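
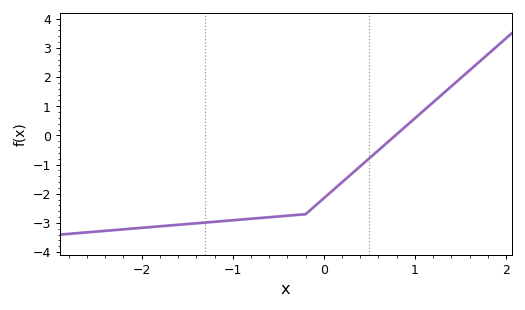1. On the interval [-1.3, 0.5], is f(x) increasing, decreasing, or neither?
increasing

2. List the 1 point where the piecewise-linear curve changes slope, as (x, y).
(-0.2, -2.7)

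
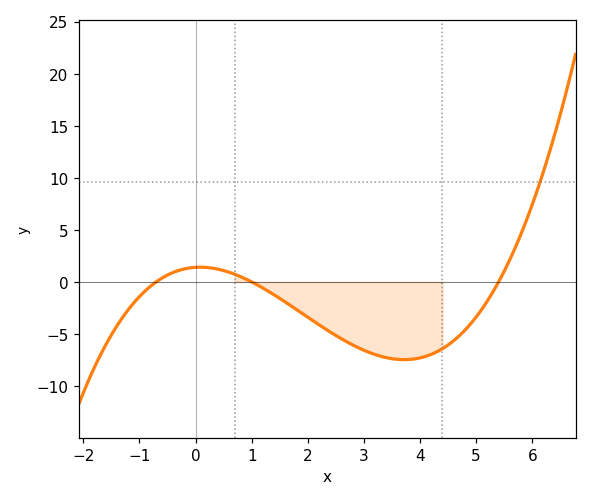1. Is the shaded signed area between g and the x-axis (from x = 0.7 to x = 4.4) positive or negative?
negative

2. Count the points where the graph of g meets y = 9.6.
1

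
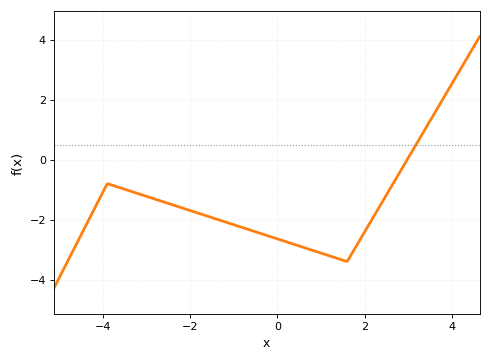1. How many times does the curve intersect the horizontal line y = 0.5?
1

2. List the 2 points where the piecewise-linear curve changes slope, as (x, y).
(-3.9, -0.8); (1.6, -3.4)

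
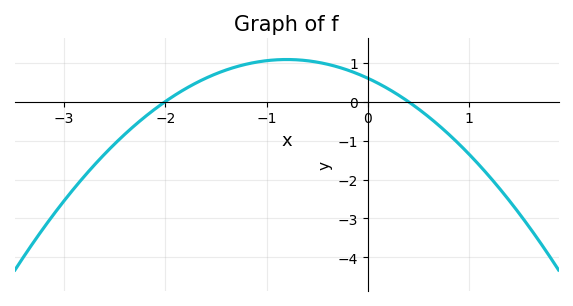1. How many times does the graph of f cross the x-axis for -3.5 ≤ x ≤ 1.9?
2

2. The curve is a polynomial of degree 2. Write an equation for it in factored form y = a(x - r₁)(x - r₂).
y = -0.75(x + 2)(x - 0.4)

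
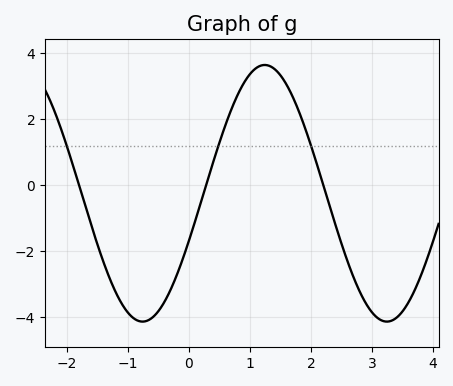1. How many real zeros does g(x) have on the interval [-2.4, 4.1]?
3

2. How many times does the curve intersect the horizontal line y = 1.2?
3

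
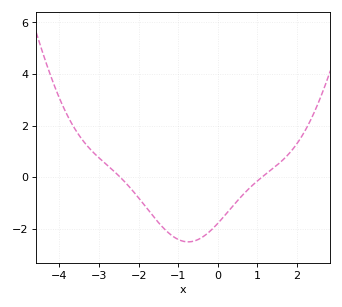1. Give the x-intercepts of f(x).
-2.5, 1.1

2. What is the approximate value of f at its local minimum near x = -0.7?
-2.6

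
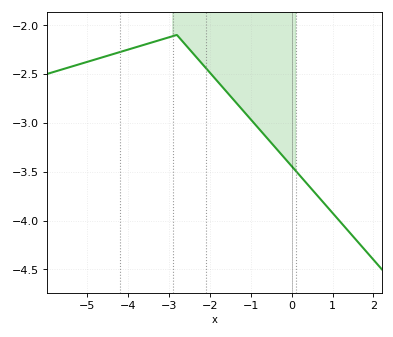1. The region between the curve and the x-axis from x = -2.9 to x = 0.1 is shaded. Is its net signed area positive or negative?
negative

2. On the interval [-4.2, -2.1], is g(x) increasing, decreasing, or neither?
neither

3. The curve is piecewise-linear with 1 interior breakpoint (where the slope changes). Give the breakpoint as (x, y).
(-2.8, -2.1)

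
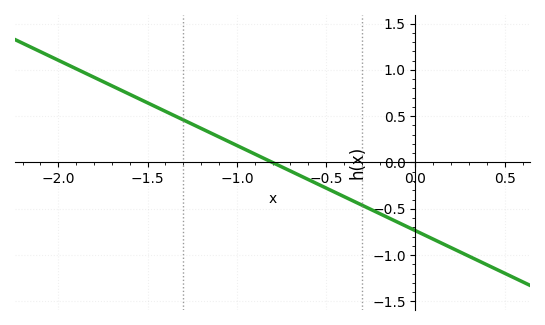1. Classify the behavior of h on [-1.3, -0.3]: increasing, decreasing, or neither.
decreasing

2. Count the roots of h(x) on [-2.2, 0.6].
1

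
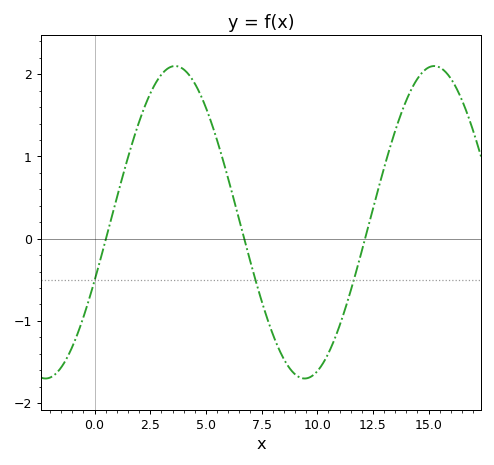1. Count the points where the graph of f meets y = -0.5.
3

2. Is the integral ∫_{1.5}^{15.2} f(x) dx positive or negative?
positive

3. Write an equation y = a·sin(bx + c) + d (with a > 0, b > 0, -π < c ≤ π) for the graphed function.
y = 1.9sin(0.54x - 0.38) + 0.2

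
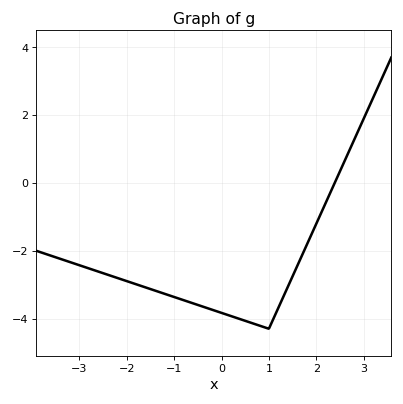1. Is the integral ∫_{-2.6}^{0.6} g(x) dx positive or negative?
negative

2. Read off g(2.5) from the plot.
0.4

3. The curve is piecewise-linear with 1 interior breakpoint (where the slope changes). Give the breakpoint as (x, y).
(1, -4.3)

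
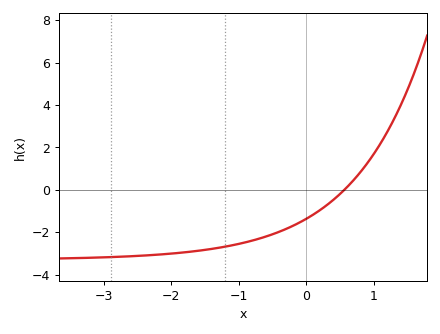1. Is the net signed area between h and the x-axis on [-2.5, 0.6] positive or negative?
negative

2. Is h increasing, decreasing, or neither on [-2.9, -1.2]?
increasing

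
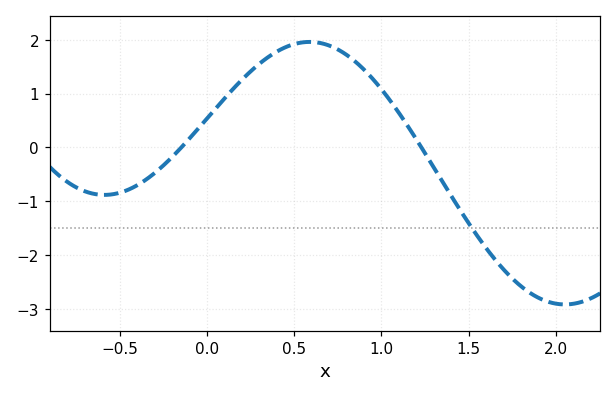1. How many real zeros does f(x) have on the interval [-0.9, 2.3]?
2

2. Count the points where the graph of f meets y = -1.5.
1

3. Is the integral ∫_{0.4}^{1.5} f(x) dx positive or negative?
positive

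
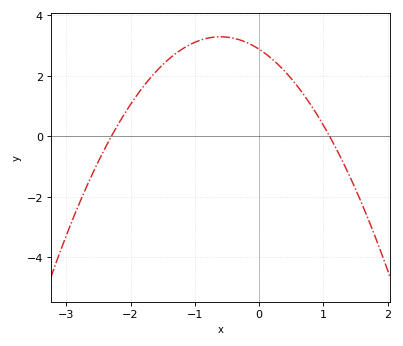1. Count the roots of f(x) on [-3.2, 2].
2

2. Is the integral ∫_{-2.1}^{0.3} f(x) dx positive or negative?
positive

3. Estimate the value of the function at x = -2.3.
0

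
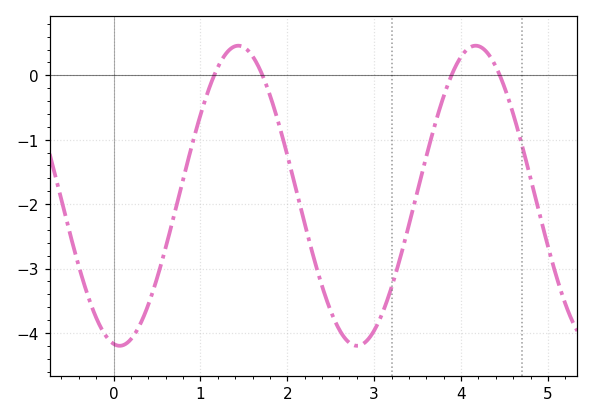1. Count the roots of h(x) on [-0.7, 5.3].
4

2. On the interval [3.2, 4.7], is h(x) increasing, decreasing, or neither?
neither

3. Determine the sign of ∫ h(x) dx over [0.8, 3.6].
negative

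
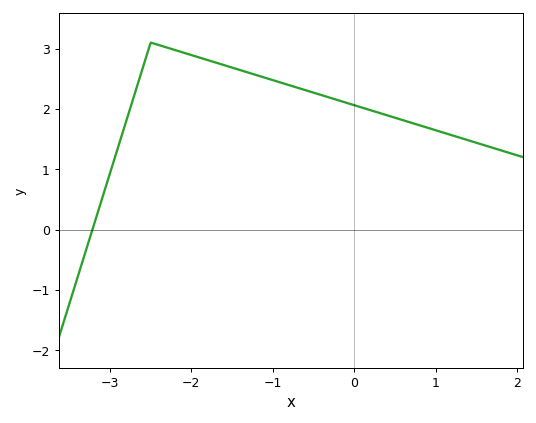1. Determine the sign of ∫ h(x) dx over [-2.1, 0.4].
positive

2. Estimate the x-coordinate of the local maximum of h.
-2.5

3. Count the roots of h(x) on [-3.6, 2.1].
1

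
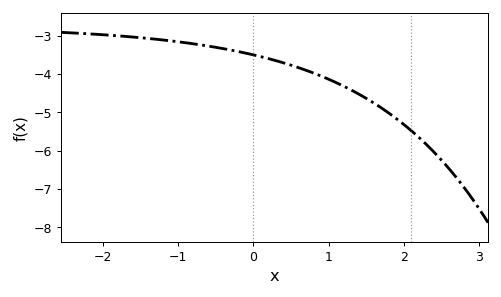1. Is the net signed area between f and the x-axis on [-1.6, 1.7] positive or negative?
negative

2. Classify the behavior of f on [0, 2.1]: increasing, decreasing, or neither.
decreasing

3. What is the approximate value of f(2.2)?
-5.7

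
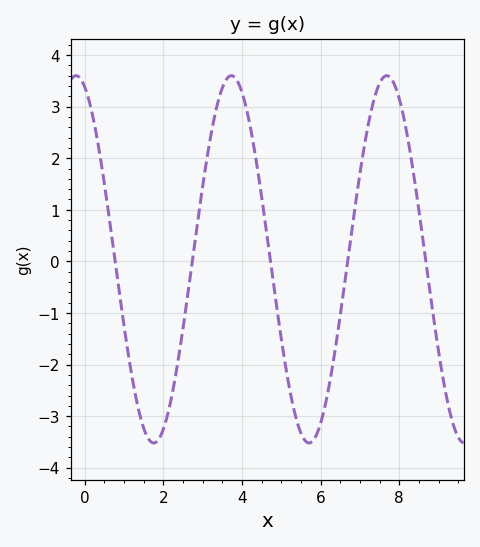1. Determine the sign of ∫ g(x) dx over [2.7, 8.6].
positive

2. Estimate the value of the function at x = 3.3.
2.8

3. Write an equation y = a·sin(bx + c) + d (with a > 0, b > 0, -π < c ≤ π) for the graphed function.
y = 3.56sin(1.6x + 1.9) + 0.04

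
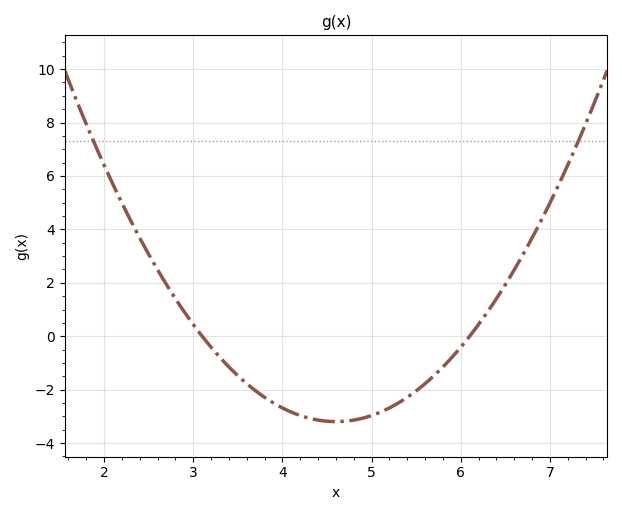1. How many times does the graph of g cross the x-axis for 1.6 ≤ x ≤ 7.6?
2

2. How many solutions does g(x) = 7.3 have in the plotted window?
2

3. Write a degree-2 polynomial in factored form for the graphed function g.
y = 1.42(x - 3.1)(x - 6.1)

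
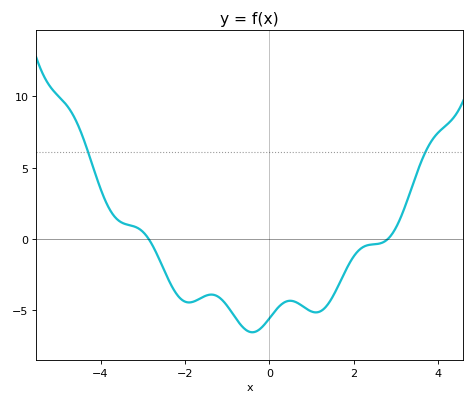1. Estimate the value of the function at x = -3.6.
1.5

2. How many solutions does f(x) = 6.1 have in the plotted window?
2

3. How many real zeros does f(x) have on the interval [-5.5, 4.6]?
2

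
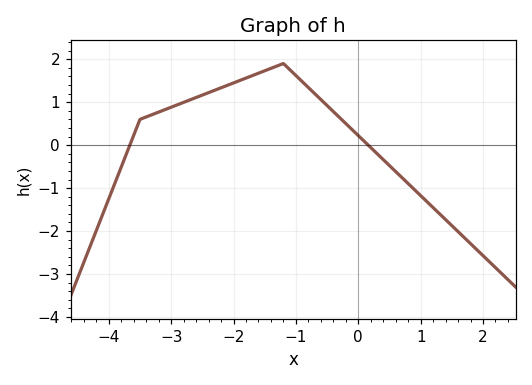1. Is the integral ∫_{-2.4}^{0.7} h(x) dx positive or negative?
positive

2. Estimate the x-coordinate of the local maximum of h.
-1.2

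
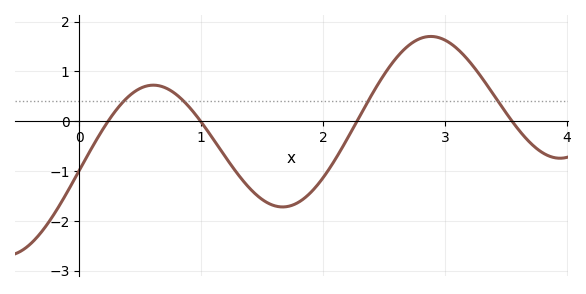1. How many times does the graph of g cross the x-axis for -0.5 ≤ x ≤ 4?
4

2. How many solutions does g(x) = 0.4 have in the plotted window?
4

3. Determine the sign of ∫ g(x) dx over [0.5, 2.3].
negative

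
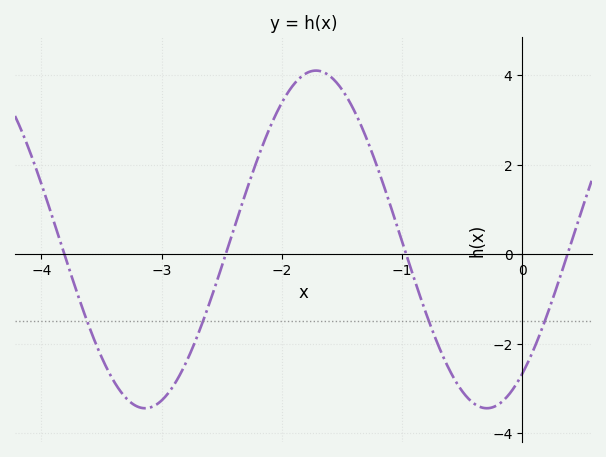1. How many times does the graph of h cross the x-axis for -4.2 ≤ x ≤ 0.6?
4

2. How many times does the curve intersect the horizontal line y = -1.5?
4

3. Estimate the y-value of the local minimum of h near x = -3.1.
-3.44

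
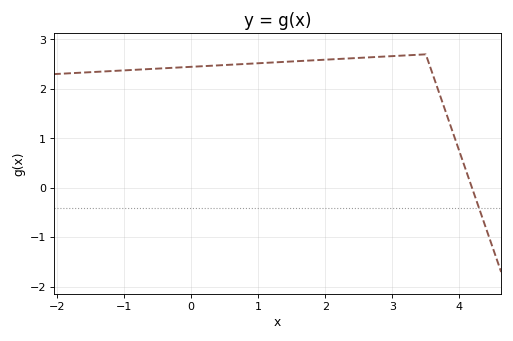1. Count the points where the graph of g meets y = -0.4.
1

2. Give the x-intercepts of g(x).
4.2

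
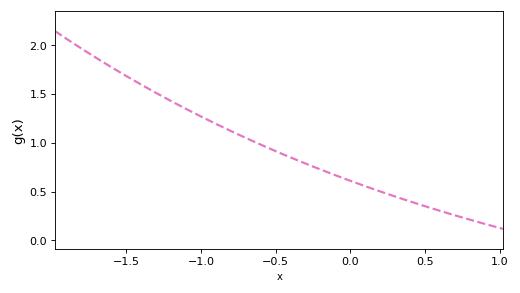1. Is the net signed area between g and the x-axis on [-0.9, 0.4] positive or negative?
positive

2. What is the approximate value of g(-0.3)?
0.786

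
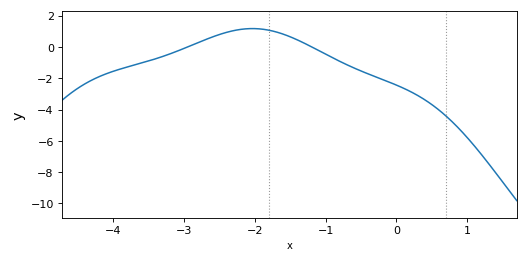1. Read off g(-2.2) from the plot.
1.14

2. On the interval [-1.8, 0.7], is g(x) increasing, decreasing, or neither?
decreasing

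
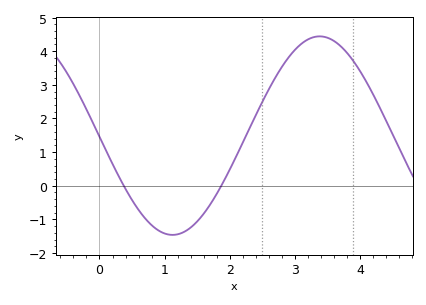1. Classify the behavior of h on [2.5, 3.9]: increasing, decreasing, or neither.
neither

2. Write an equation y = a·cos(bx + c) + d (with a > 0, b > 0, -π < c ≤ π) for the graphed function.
y = 2.95cos(1.39x + 1.58) + 1.49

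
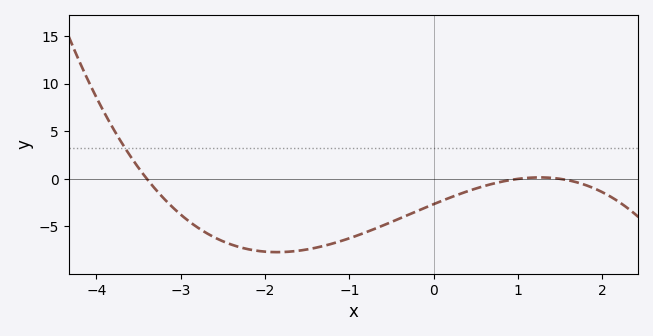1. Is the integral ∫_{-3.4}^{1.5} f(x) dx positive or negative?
negative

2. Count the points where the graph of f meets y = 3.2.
1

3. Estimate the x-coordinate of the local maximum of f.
1.26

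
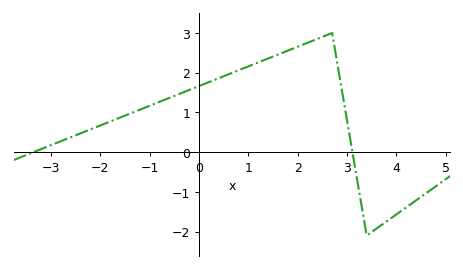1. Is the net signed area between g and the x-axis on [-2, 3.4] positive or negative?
positive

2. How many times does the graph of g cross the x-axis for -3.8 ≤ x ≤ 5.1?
2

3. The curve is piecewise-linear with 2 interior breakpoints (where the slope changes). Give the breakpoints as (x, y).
(2.7, 3); (3.4, -2.1)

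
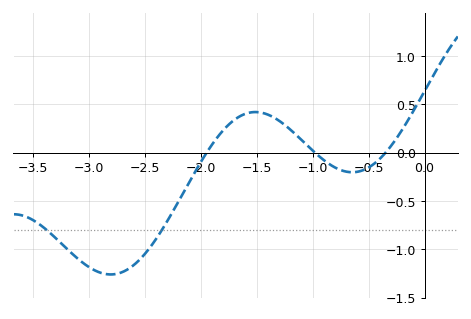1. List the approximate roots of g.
-1.95, -0.98, -0.348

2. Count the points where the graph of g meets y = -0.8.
2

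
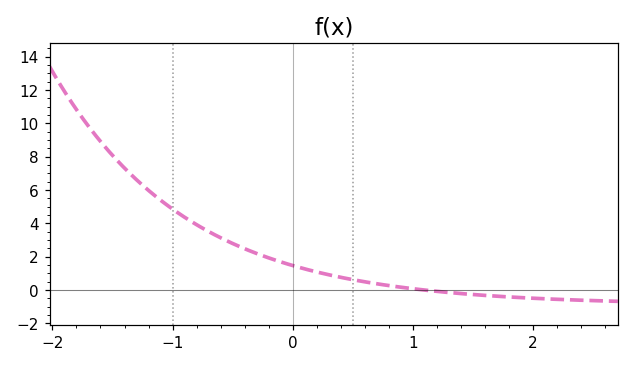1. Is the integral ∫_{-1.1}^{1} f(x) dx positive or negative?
positive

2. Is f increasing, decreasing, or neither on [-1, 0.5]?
decreasing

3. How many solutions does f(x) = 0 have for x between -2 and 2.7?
1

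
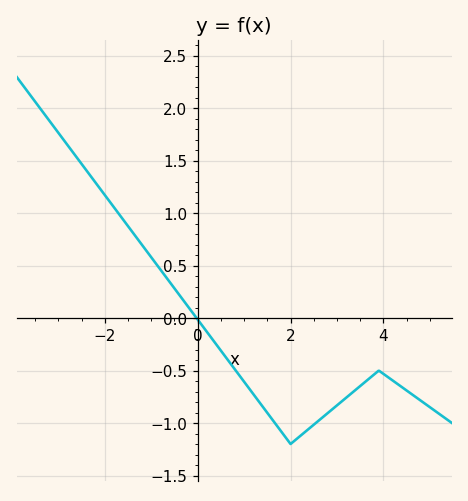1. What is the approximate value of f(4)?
-0.55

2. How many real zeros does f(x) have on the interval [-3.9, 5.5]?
1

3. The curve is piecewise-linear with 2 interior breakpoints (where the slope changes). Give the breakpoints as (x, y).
(2, -1.2); (3.9, -0.5)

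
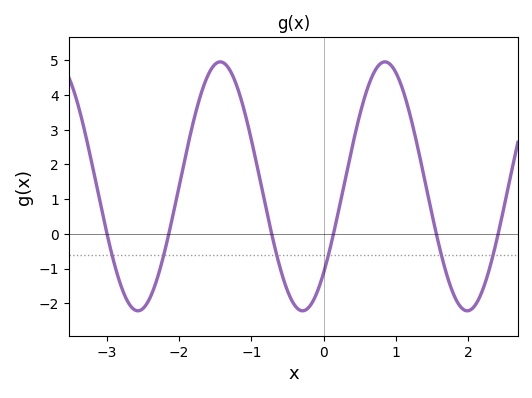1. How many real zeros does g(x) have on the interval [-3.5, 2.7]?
6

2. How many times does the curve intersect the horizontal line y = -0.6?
6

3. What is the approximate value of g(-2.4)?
-1.83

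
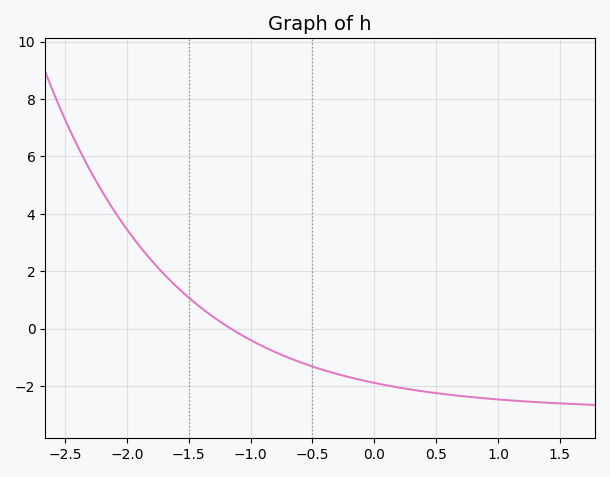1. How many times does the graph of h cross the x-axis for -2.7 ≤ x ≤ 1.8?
1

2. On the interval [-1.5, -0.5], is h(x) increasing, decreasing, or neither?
decreasing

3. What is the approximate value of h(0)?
-1.89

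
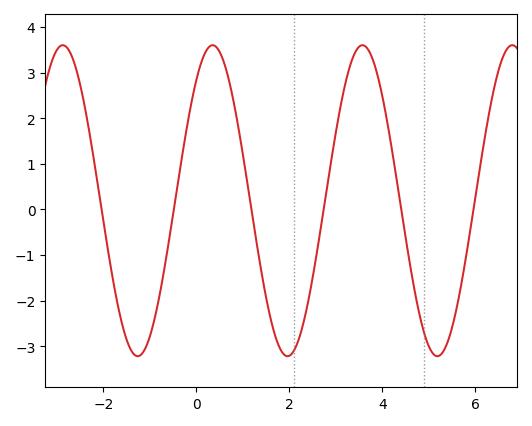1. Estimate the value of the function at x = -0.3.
1.21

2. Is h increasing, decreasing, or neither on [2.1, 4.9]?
neither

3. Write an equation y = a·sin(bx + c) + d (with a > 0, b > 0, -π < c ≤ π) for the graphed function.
y = 3.41sin(1.95x + 0.89) + 0.19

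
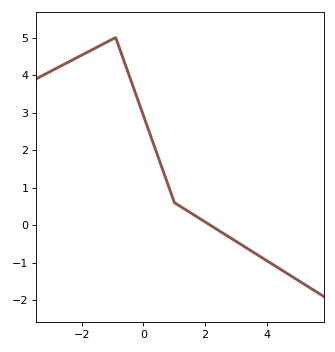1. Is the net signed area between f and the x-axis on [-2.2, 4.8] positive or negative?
positive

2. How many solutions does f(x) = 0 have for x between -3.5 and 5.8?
1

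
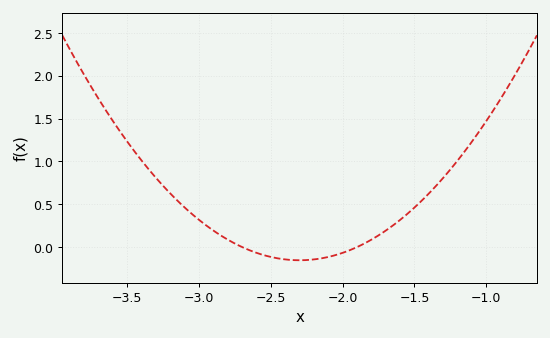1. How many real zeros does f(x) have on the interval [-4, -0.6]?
2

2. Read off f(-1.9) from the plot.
0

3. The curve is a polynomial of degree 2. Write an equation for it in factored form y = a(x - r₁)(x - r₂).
y = 0.96(x + 2.7)(x + 1.9)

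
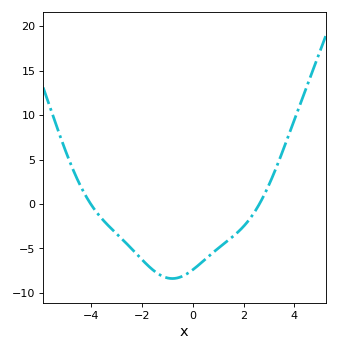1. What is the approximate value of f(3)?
2.16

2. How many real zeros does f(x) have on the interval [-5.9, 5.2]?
2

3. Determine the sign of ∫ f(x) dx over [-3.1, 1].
negative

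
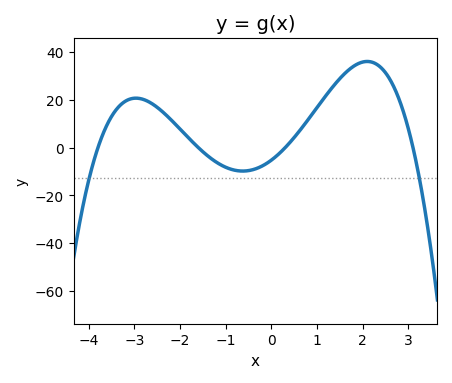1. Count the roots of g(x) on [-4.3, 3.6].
4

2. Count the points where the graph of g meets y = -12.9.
2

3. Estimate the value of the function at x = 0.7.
9.14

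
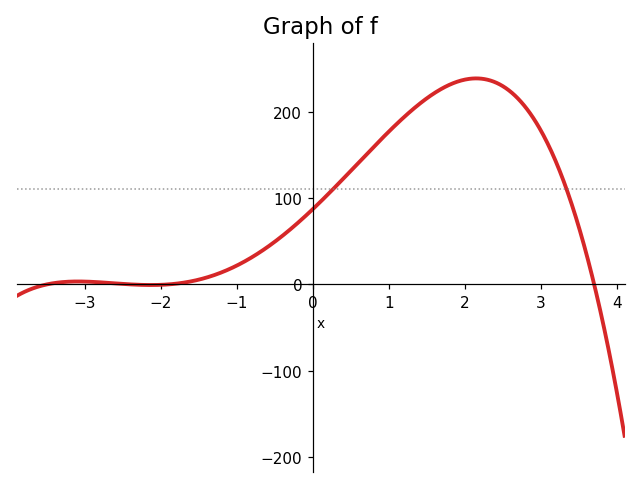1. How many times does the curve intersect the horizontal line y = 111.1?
2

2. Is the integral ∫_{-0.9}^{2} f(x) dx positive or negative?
positive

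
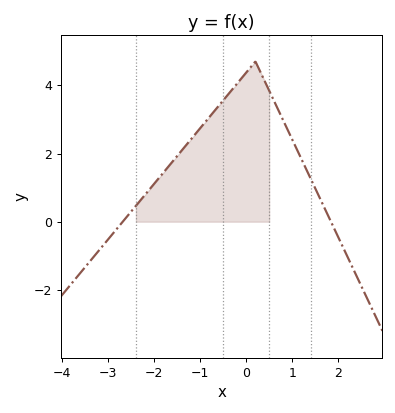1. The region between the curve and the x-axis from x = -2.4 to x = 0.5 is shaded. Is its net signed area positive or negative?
positive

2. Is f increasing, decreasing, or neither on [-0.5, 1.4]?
neither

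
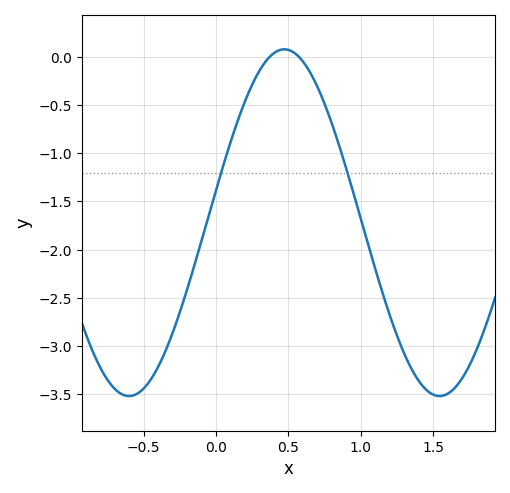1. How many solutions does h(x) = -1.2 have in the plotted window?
2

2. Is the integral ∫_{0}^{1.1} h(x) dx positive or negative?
negative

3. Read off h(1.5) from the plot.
-3.51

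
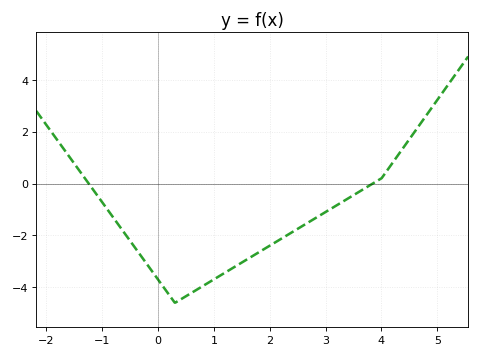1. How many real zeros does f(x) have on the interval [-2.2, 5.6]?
2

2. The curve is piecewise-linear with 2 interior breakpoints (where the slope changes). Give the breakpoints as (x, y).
(0.3, -4.6); (4, 0.2)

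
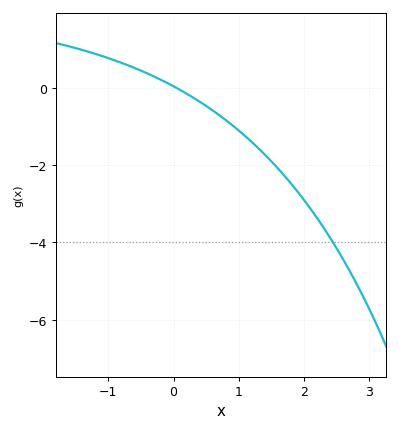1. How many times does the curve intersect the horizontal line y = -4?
1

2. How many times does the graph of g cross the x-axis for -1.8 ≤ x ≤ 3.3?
1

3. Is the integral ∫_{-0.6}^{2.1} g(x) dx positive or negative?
negative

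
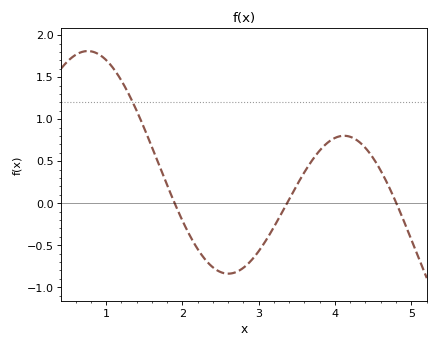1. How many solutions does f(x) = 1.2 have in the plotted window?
1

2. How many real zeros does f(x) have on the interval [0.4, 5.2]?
3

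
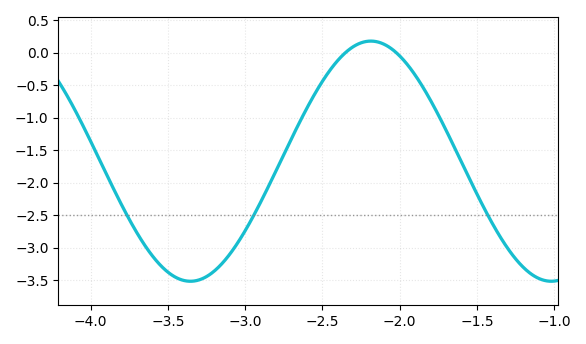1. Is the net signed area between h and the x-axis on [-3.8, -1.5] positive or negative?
negative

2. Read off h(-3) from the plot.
-2.74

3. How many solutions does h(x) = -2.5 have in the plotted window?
3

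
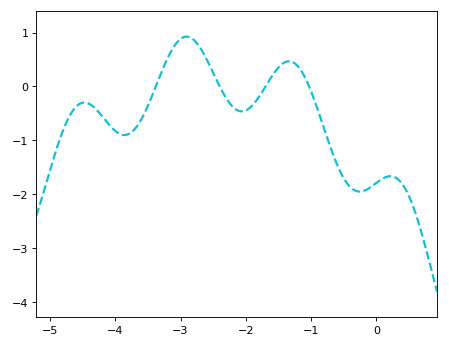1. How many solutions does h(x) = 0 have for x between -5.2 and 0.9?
4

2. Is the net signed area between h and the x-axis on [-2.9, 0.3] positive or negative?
negative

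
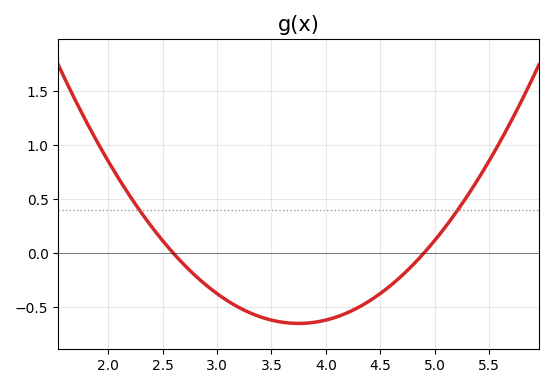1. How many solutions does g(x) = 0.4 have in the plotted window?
2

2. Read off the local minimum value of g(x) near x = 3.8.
-0.648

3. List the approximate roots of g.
2.6, 4.9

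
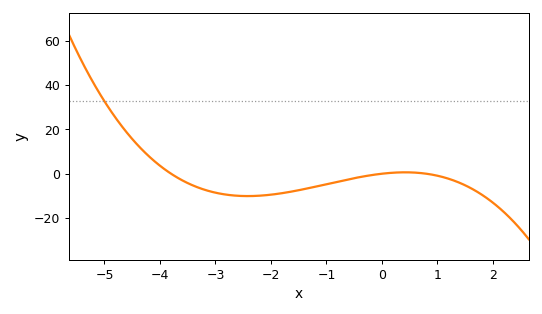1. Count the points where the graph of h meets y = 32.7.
1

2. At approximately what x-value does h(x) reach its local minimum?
-2.42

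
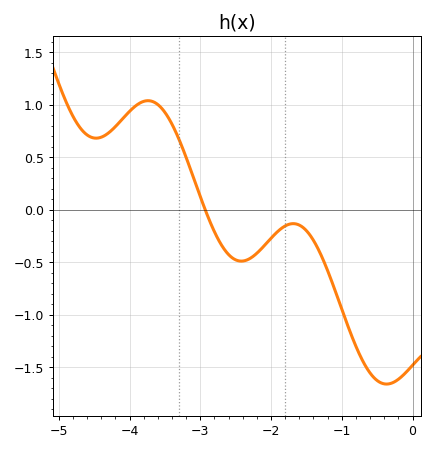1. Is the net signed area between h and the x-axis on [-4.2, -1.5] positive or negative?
positive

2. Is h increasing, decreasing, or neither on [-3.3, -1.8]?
neither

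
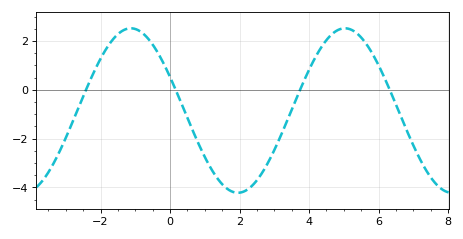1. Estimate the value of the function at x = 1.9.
-4.2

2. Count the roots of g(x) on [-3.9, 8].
4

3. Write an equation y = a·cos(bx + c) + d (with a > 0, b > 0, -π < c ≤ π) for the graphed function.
y = 3.37cos(1x + 1.2) - 0.85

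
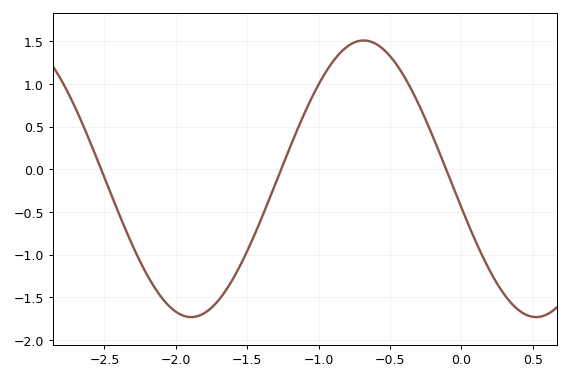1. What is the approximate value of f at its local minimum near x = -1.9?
-1.75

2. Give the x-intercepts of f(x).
-2.5, -1.25, -0.1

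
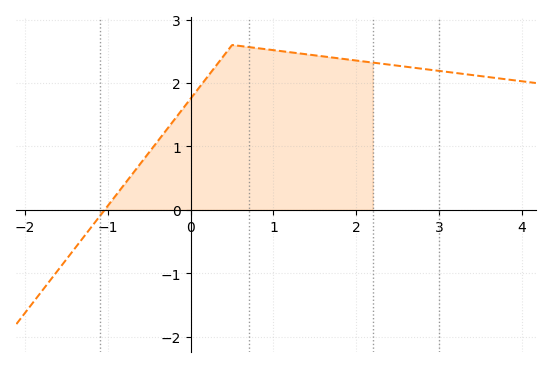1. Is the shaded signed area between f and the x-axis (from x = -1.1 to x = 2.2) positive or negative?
positive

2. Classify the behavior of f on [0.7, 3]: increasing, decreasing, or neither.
decreasing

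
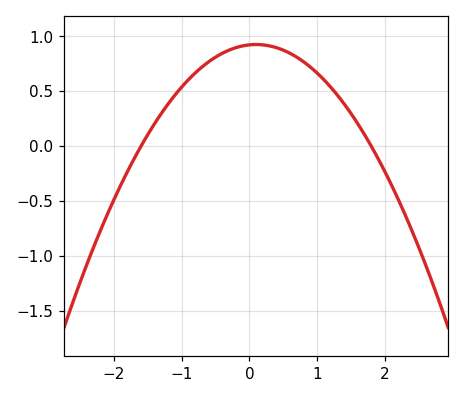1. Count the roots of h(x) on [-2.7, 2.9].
2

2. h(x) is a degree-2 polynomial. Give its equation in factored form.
y = -0.32(x + 1.6)(x - 1.8)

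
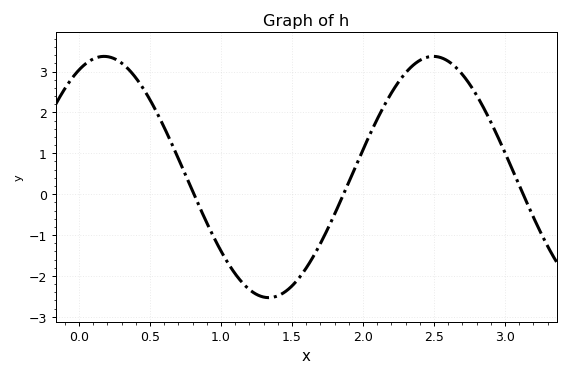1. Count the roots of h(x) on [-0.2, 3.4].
3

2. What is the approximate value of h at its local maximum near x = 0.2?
3.4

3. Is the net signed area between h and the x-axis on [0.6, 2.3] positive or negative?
negative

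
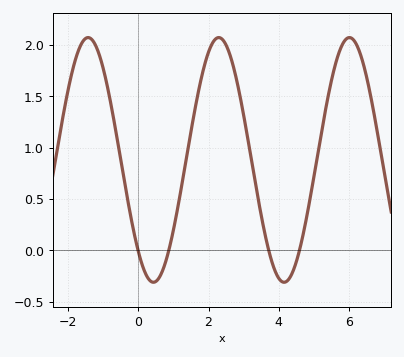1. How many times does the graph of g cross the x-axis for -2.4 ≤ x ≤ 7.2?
4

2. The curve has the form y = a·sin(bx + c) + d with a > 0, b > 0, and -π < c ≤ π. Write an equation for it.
y = 1.19sin(1.69x - 2.3) + 0.88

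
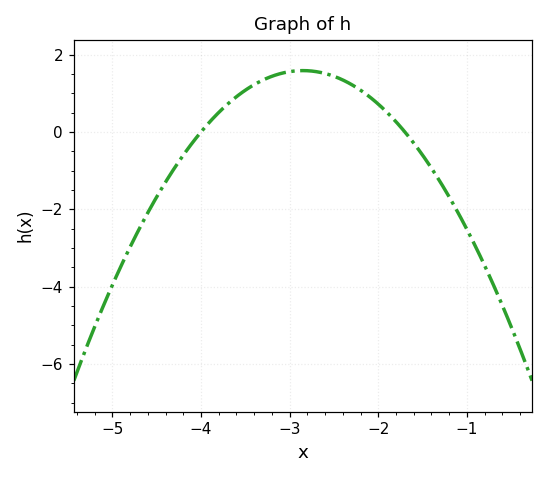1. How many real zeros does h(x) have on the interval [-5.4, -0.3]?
2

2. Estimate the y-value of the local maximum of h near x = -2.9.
1.6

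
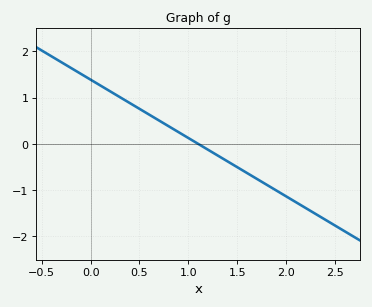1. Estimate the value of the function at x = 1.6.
-0.63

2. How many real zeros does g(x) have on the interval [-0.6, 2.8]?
1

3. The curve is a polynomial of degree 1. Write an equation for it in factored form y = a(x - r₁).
y = -1.26(x - 1.1)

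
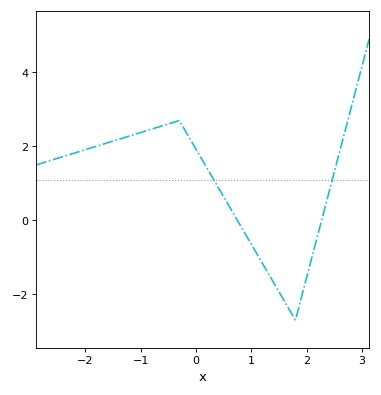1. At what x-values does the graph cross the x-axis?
0.8, 2.3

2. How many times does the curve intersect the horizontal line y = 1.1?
2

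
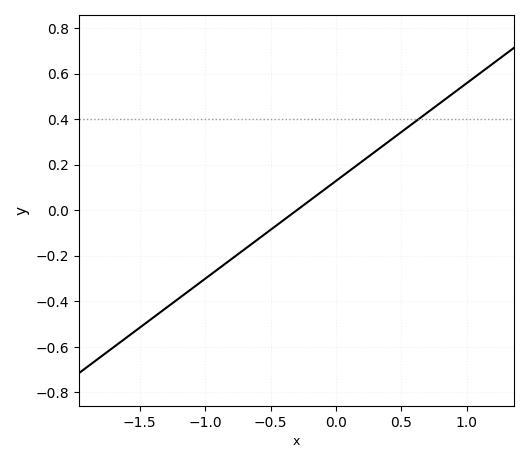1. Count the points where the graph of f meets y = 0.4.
1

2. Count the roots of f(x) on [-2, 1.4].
1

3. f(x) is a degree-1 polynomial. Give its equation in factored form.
y = 0.43(x + 0.3)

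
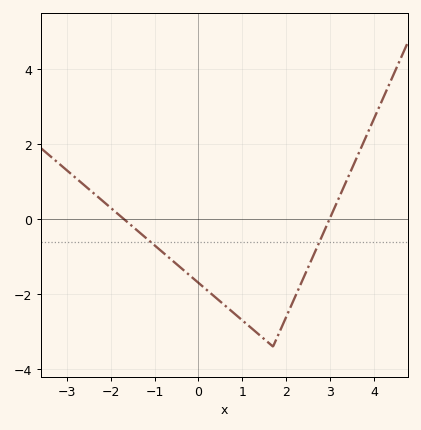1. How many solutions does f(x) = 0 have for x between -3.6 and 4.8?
2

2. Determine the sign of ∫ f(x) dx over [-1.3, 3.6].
negative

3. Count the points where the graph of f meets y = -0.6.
2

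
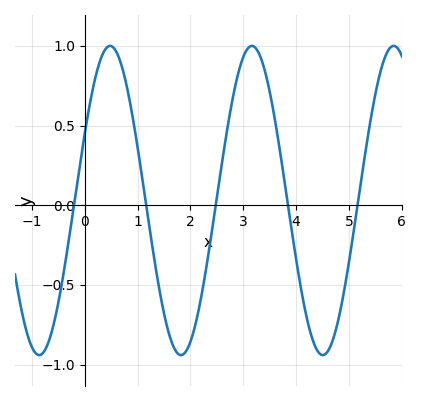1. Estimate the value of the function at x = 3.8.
0.11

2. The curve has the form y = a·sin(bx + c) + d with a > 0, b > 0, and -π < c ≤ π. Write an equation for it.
y = 0.97sin(2.34x + 0.45) + 0.03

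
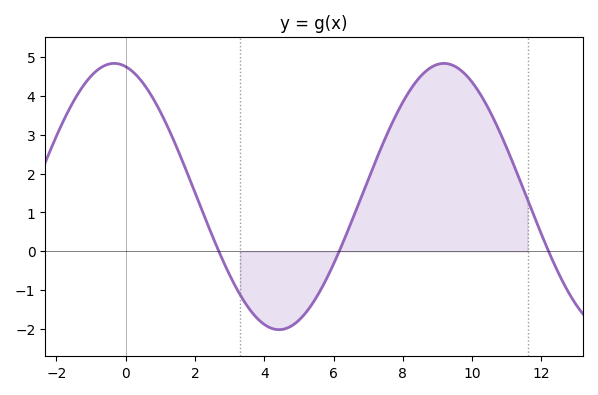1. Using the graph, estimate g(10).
4.35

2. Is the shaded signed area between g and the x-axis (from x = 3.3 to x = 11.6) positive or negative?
positive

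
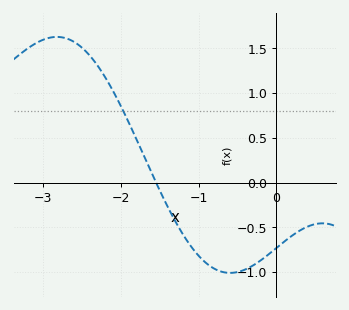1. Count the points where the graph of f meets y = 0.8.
1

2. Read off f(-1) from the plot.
-0.8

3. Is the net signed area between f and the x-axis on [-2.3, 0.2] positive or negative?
negative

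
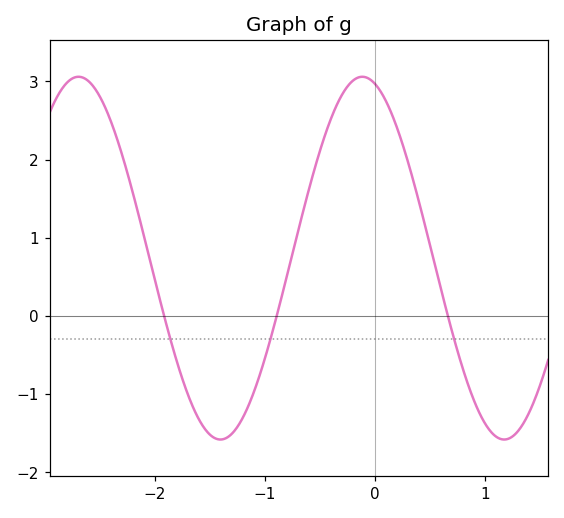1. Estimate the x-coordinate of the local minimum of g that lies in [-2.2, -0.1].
-1.4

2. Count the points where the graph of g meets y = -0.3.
3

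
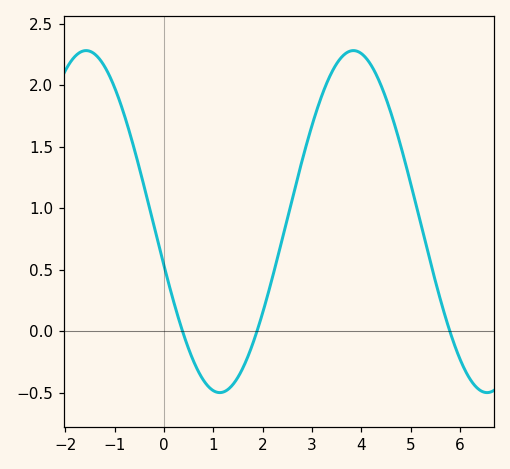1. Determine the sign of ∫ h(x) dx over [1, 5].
positive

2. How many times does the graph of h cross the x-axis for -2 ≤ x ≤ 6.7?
3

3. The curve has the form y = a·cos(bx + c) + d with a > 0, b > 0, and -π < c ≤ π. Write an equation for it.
y = 1.39cos(1.2x + 1.8) + 0.89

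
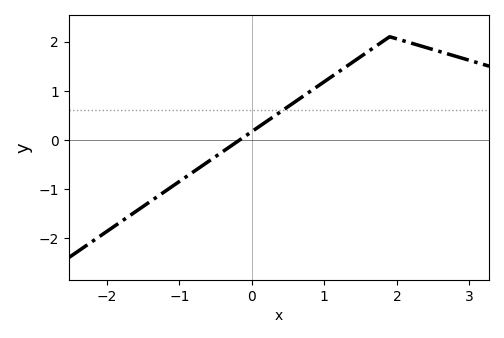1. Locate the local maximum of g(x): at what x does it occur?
1.9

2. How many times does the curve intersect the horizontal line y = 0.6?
1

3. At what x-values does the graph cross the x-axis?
-0.2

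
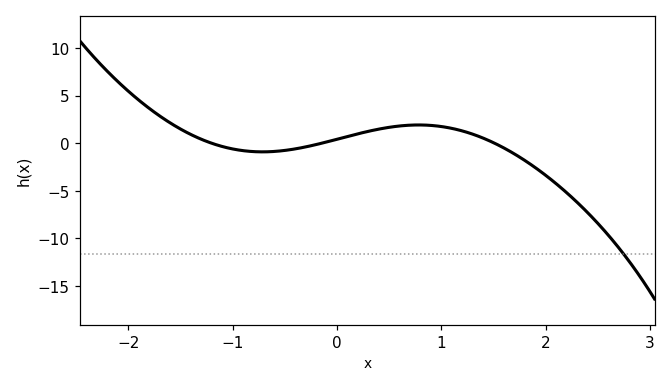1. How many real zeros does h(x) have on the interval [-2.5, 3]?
3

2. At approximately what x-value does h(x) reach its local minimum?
-0.713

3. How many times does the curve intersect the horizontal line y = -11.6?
1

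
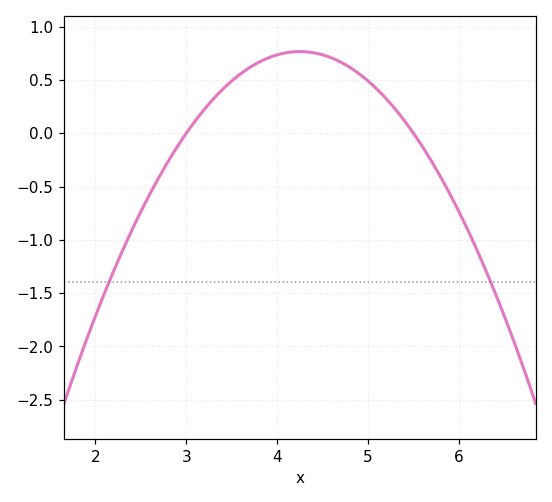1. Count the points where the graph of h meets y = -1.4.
2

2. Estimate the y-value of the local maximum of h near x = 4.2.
0.75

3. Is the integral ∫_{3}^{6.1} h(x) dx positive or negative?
positive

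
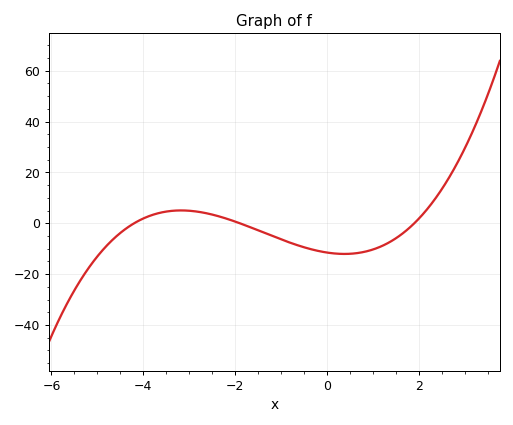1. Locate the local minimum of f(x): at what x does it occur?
0.4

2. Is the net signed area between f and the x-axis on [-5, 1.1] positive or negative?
negative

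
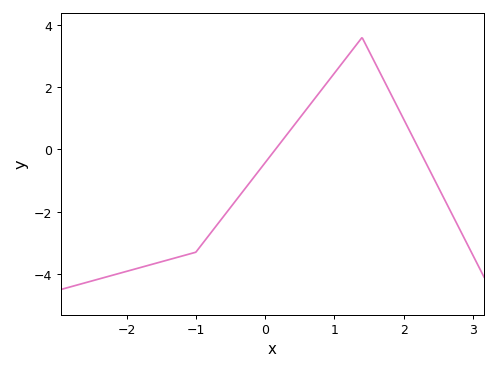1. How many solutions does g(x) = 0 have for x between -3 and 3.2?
2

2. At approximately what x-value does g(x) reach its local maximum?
1.4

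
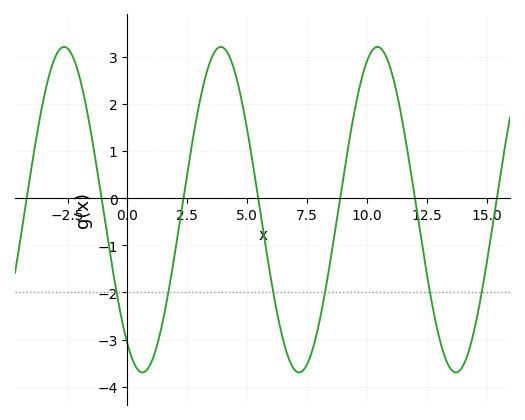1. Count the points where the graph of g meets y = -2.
6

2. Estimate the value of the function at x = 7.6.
-3.41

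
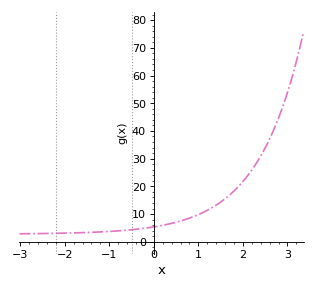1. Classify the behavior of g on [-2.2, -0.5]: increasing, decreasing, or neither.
increasing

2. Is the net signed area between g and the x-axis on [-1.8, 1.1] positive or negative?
positive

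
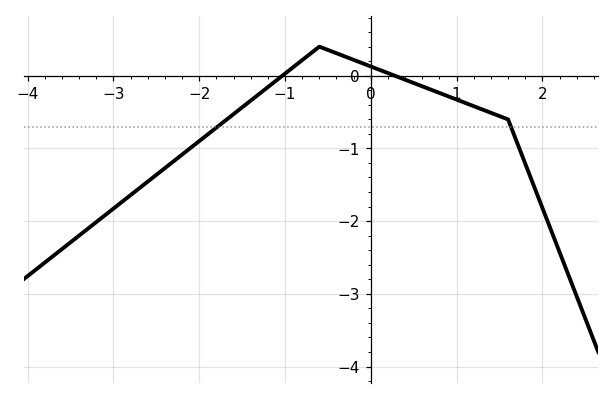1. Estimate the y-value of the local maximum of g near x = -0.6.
0.4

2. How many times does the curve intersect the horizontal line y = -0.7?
2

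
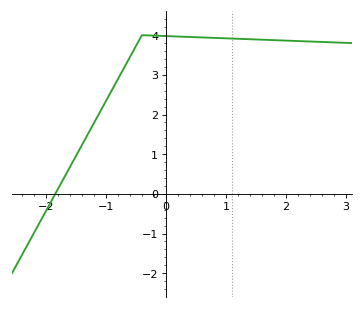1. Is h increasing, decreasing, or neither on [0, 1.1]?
decreasing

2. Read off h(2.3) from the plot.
3.8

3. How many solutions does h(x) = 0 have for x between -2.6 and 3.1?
1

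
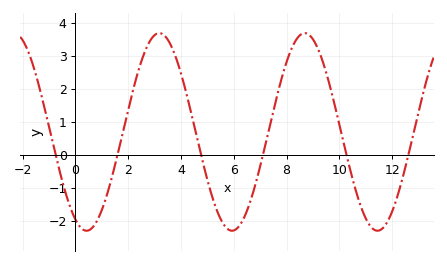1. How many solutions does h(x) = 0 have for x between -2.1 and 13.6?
6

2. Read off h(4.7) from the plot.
0.203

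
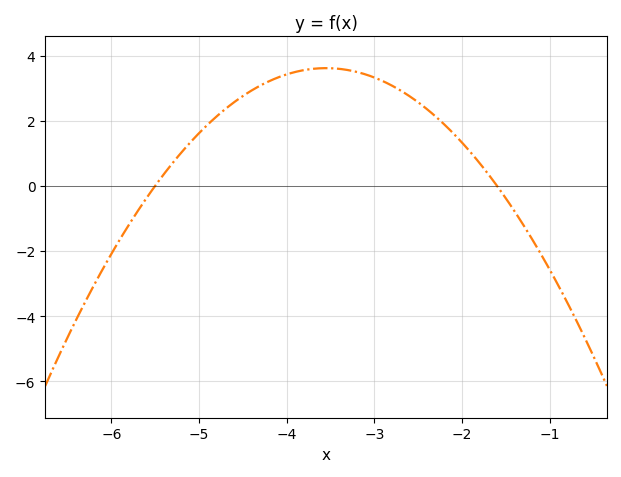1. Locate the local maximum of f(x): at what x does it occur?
-3.5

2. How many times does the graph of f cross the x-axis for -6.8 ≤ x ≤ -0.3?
2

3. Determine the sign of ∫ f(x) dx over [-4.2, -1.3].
positive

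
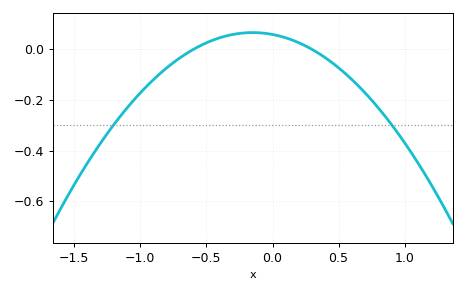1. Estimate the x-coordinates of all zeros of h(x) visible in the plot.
-0.6, 0.3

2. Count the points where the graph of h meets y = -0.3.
2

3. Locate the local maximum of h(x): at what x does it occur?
-0.15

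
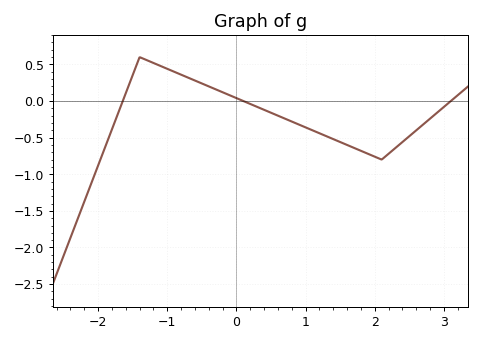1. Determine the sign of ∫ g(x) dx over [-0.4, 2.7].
negative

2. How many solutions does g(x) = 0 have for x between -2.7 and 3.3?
3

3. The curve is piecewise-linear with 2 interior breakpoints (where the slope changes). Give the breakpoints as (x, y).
(-1.4, 0.6); (2.1, -0.8)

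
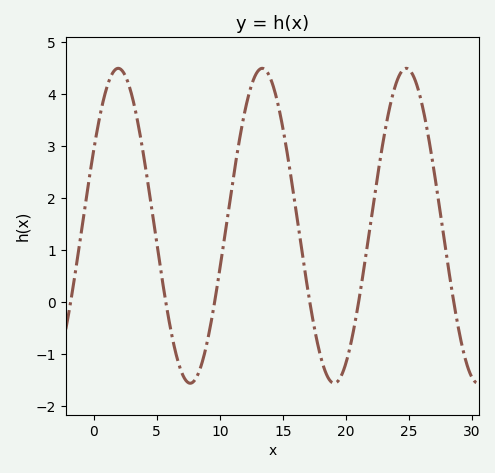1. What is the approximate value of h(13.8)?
4.4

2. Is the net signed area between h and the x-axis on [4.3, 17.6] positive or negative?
positive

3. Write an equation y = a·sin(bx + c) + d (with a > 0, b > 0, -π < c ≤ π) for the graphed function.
y = 3.03sin(0.55x + 0.5) + 1.46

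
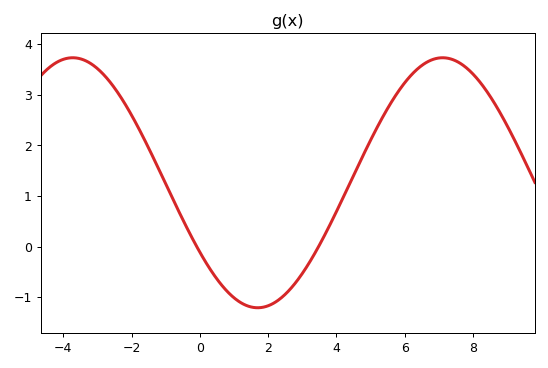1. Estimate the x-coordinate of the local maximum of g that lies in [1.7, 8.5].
7.2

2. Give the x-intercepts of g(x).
0, 3.4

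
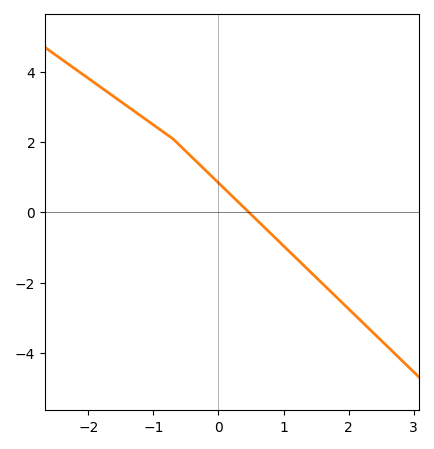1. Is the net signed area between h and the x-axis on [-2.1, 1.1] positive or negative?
positive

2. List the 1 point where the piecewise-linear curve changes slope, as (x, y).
(-0.7, 2.1)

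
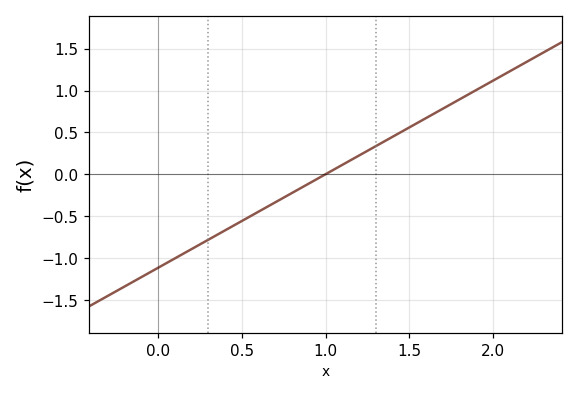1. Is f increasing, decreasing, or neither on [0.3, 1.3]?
increasing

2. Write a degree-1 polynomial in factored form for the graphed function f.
y = 1.12(x - 1)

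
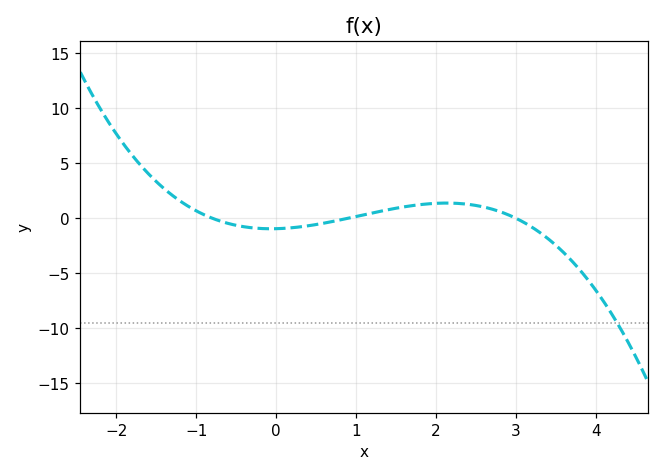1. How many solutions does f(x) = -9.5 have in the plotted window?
1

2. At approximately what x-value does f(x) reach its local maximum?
2.1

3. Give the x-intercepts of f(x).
-0.8, 0.9, 3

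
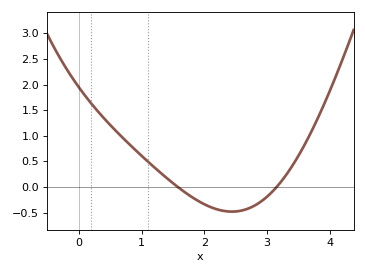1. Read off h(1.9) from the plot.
-0.25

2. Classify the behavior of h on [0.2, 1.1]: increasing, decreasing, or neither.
decreasing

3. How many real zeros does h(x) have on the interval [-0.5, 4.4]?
2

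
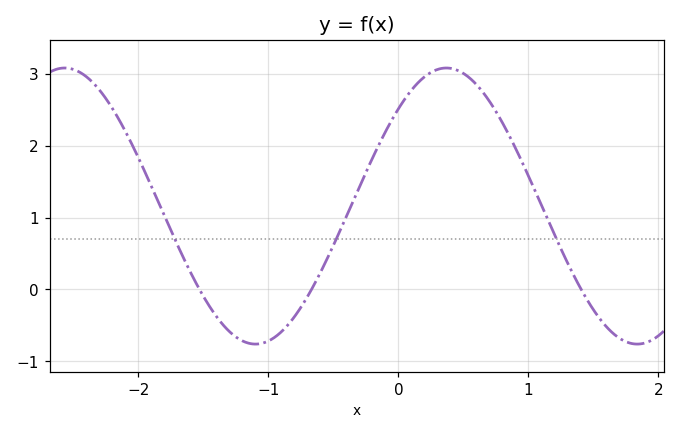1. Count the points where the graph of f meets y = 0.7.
3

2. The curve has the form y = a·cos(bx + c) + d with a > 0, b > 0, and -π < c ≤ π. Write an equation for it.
y = 1.92cos(2.1x - 0.79) + 1.16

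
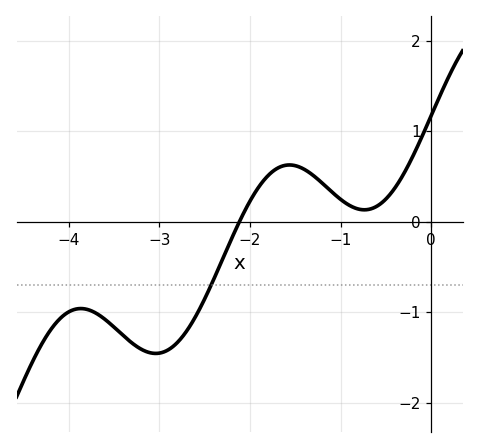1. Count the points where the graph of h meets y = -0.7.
1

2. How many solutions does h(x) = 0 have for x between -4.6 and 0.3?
1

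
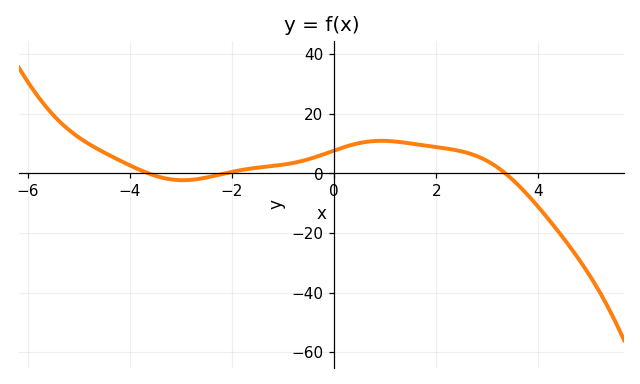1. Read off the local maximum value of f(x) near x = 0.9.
10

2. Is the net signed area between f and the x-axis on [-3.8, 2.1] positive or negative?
positive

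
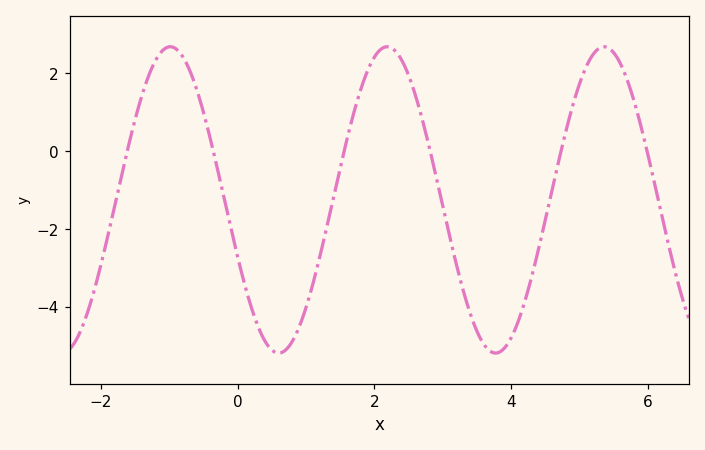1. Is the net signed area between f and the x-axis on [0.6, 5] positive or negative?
negative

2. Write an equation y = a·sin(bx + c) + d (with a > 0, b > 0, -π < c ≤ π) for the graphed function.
y = 3.93sin(1.98x - 2.76) - 1.25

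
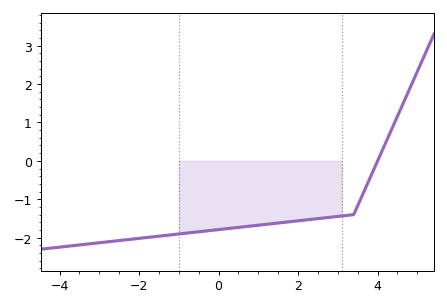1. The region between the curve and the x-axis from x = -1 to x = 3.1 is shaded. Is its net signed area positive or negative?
negative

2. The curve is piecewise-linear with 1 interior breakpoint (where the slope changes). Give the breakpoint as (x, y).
(3.4, -1.4)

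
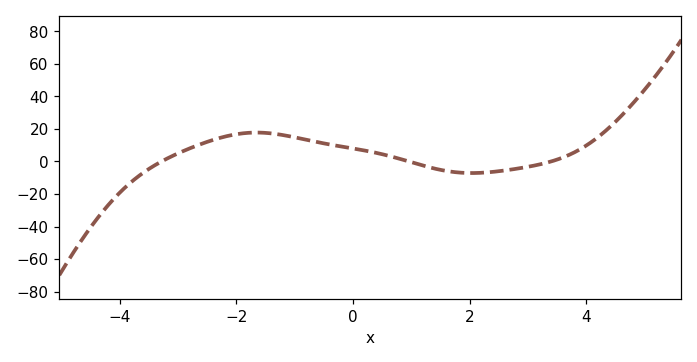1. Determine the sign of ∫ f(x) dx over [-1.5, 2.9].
positive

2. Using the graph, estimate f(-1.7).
17.8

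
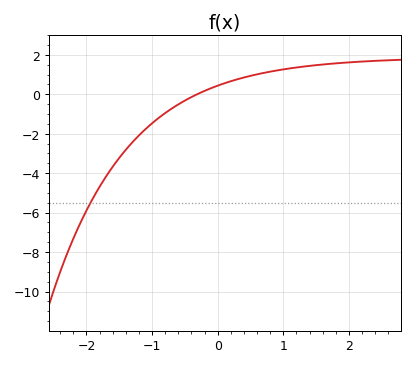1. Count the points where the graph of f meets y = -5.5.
1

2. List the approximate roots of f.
-0.315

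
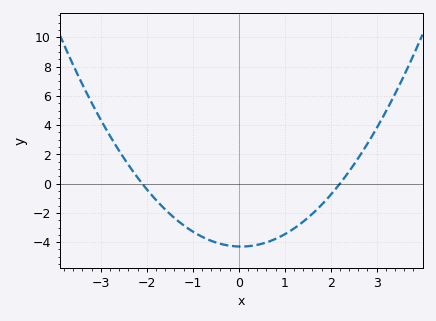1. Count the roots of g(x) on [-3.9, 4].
2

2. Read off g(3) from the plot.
3.79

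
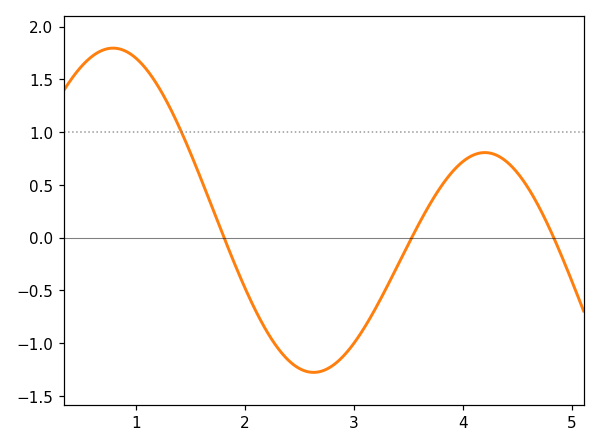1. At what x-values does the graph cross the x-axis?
1.8, 3.5, 4.8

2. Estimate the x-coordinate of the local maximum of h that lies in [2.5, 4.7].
4.2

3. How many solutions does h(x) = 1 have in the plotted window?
1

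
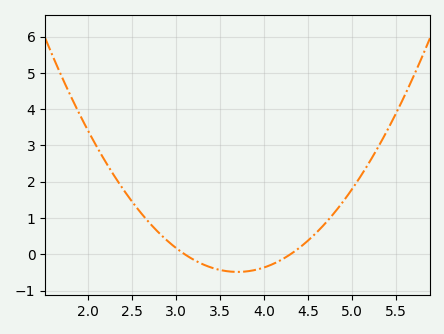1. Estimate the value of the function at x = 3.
0.2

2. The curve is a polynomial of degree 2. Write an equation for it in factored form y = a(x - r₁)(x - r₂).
y = 1.35(x - 3.1)(x - 4.3)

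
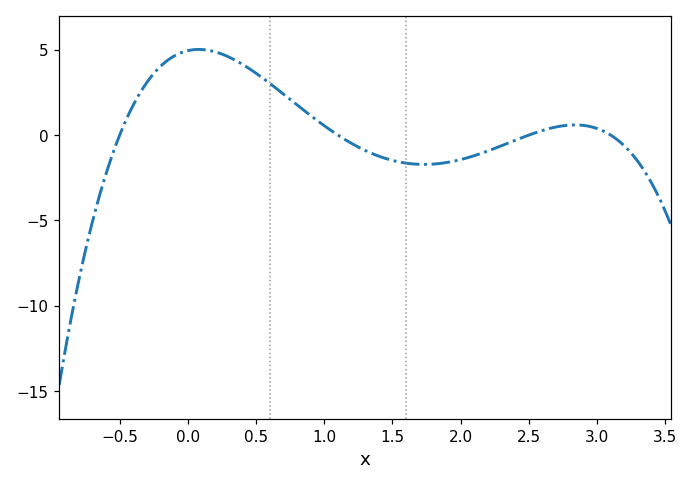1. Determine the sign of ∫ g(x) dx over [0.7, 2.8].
negative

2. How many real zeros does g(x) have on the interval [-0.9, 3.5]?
4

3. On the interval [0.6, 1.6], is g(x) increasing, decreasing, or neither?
decreasing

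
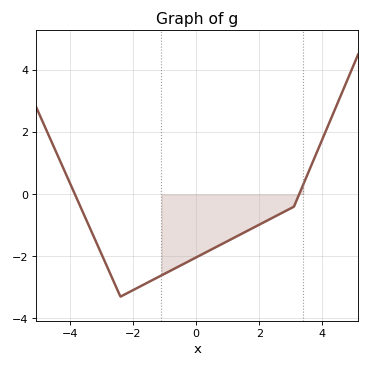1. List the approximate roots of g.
-3.84, 3.27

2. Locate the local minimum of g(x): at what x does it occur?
-2.4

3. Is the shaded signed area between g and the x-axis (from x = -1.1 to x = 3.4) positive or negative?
negative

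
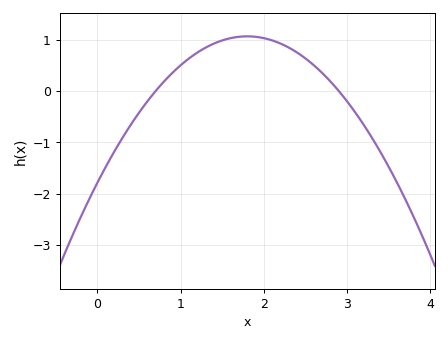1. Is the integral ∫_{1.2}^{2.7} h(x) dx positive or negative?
positive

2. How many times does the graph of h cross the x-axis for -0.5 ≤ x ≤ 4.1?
2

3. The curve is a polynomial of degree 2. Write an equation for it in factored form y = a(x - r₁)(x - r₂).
y = -0.88(x - 0.7)(x - 2.9)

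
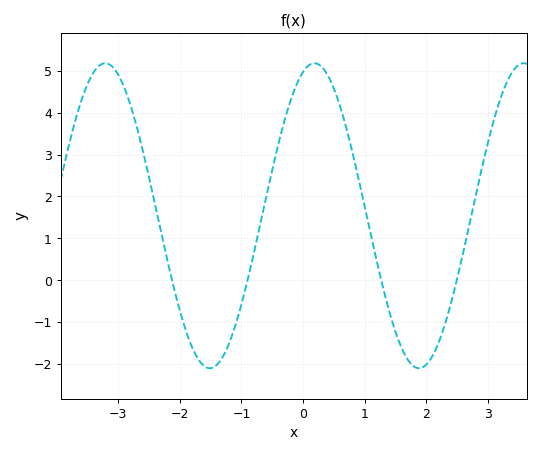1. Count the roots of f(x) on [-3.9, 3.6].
4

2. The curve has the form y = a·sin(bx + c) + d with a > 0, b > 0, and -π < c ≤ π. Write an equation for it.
y = 3.64sin(1.85x + 1.23) + 1.54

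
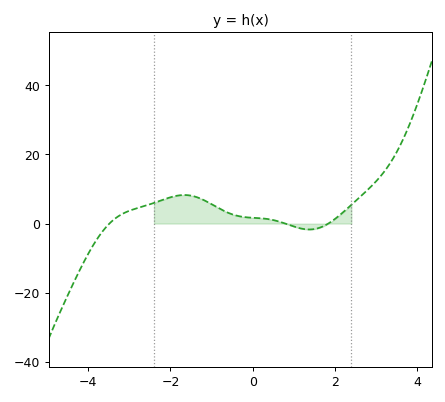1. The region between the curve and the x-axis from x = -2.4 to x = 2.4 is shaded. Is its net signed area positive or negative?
positive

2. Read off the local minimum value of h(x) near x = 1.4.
-1.71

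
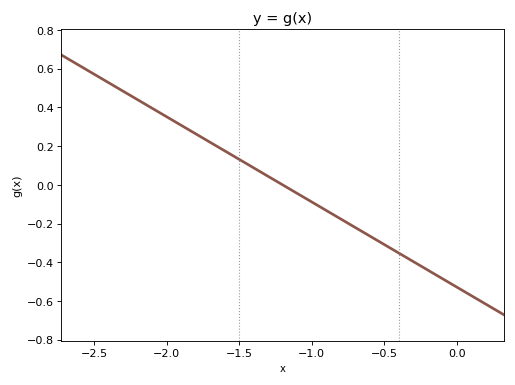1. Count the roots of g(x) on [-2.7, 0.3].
1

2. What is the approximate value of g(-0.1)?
-0.484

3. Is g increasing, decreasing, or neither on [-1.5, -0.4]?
decreasing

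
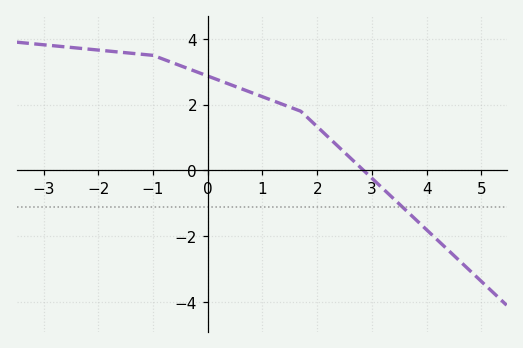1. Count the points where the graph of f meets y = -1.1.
1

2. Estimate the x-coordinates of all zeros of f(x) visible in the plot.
2.8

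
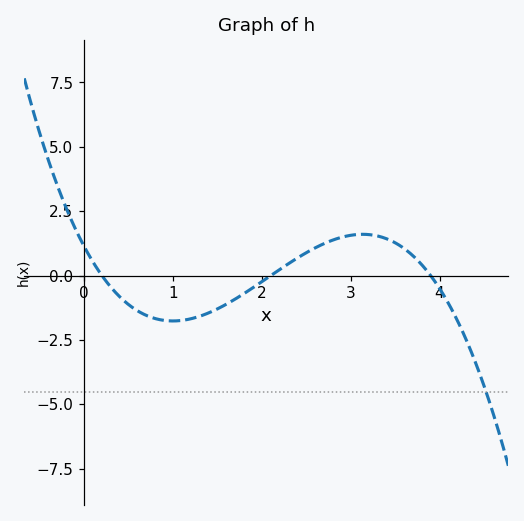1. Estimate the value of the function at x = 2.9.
1.49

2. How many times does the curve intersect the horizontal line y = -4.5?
1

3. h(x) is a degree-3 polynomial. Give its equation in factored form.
y = -0.69(x - 0.2)(x - 2.1)(x - 3.9)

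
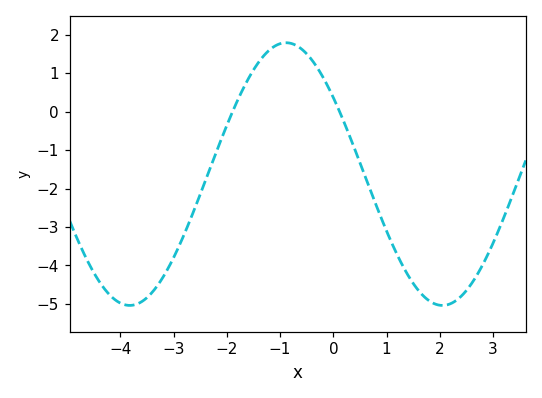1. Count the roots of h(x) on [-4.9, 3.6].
2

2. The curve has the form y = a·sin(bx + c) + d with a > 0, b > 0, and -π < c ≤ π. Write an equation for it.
y = 3.42sin(1.07x + 2.52) - 1.62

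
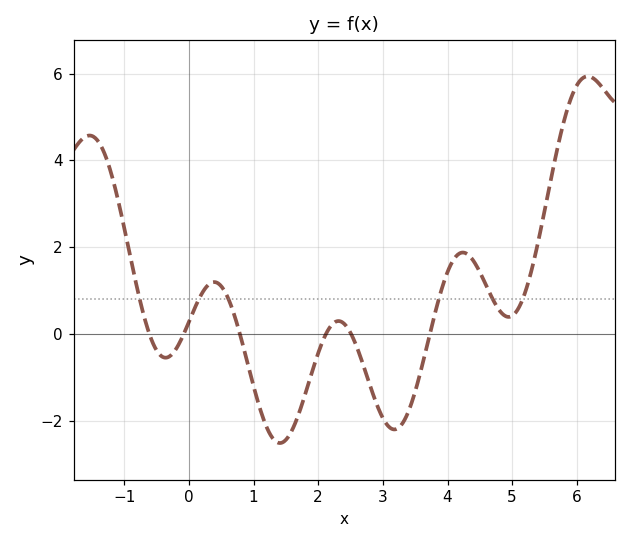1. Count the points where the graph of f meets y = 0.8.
6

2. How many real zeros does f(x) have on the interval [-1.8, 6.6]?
6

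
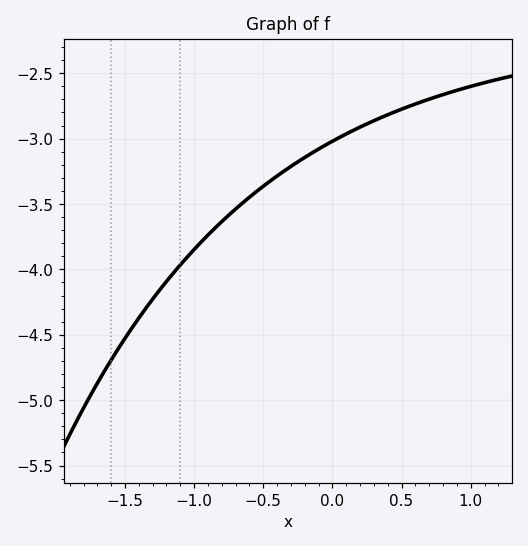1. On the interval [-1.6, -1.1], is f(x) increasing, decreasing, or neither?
increasing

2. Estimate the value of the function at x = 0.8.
-2.65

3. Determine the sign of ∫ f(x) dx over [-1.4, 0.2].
negative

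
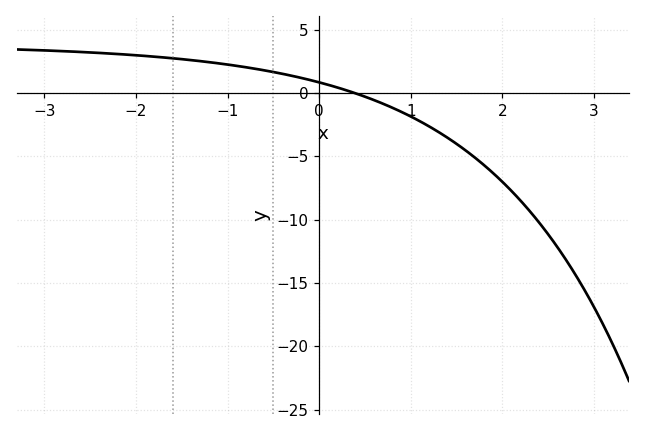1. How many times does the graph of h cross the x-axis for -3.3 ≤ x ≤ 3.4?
1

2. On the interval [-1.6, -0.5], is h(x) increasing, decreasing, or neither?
decreasing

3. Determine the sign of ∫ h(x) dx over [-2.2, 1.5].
positive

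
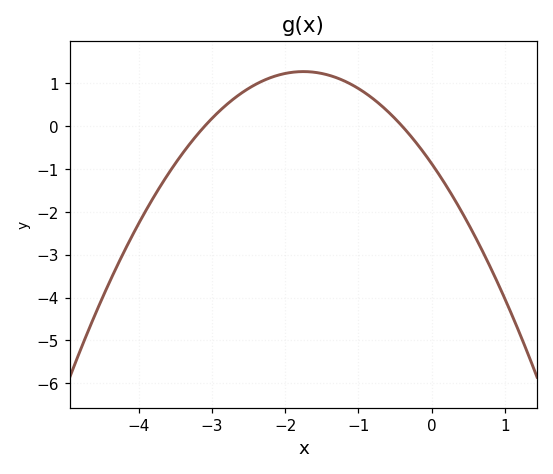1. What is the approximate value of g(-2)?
1.23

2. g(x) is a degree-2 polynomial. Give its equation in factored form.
y = -0.7(x + 3.1)(x + 0.4)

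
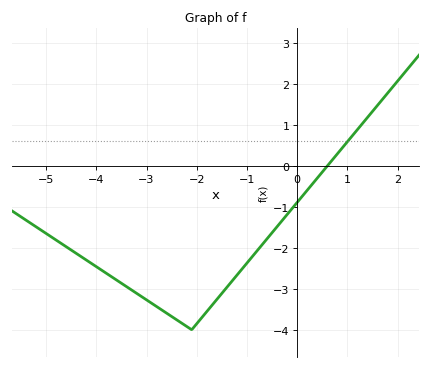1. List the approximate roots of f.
0.6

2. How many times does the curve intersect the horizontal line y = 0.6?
1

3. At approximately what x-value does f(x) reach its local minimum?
-2.2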